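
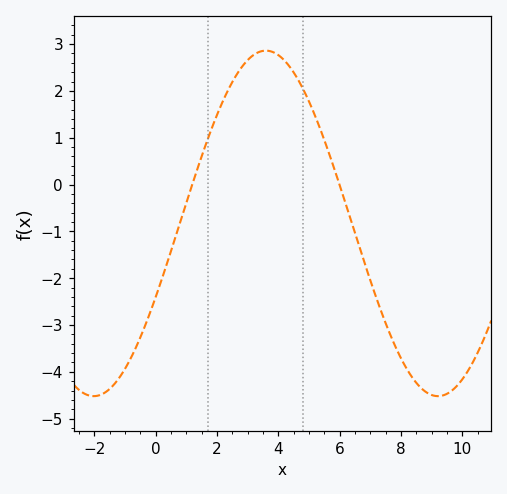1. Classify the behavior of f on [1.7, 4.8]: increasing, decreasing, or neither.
neither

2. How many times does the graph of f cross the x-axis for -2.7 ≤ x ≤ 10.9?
2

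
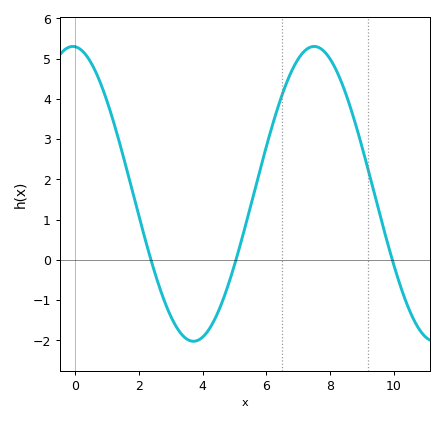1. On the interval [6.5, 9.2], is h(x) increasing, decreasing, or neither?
neither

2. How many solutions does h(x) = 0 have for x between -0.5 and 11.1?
3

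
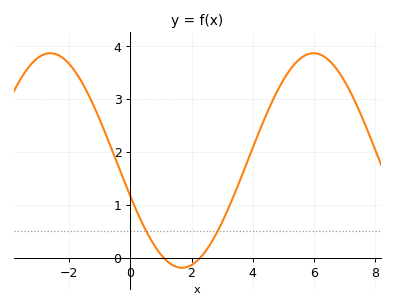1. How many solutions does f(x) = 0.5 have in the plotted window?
2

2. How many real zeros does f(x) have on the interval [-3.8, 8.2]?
2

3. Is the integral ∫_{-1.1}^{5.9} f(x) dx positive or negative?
positive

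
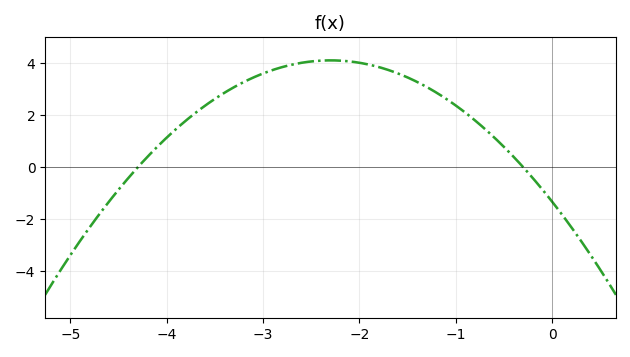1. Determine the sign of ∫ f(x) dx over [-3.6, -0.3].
positive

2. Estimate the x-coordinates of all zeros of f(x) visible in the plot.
-4.3, -0.3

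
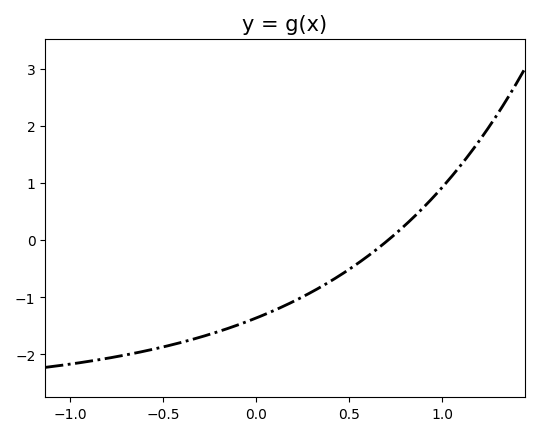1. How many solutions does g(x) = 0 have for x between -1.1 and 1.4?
1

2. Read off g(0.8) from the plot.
0.3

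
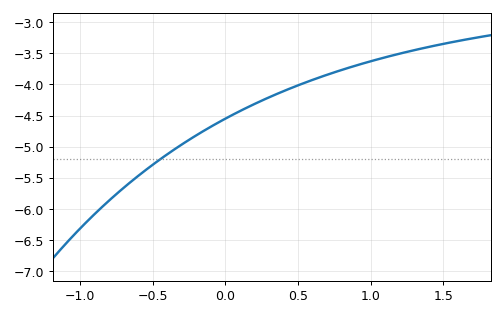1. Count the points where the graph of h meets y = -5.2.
1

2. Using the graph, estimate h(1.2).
-3.5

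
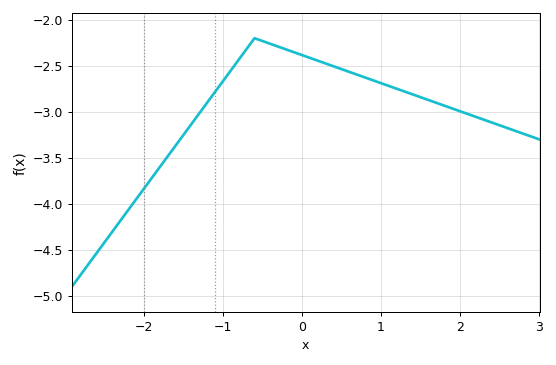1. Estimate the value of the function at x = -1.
-2.65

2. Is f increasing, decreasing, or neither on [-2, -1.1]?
increasing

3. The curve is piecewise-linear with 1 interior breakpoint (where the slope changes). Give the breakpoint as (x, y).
(-0.6, -2.2)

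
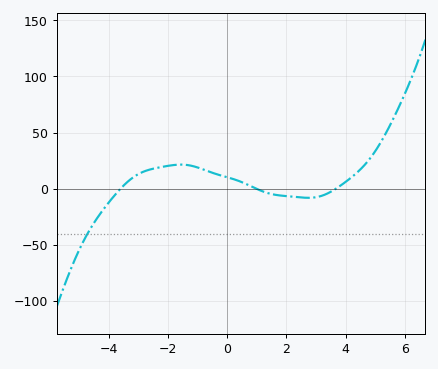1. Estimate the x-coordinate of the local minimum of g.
2.8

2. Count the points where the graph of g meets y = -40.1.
1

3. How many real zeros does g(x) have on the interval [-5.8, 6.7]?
3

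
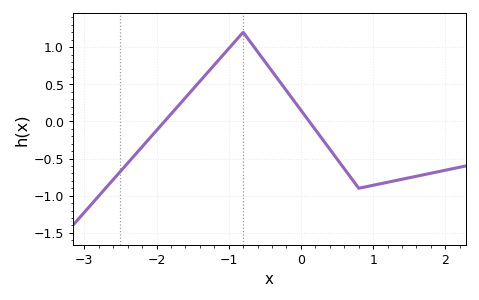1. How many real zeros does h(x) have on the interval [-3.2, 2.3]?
2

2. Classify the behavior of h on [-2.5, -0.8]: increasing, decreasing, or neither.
increasing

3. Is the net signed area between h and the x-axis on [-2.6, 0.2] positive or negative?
positive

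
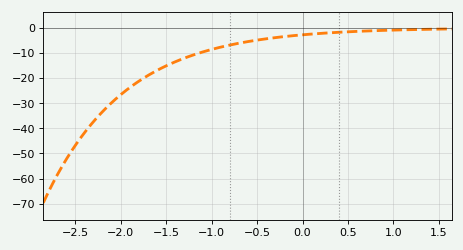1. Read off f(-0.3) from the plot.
-4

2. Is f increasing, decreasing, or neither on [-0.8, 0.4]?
increasing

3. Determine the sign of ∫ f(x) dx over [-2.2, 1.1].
negative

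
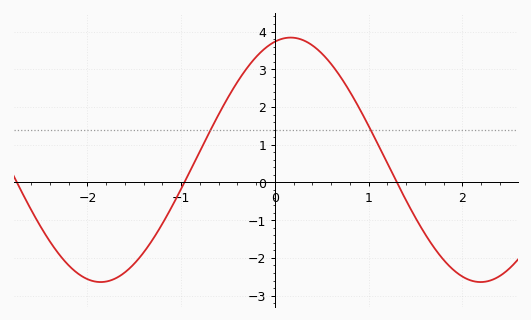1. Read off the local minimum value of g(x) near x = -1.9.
-2.64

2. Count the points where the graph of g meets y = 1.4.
2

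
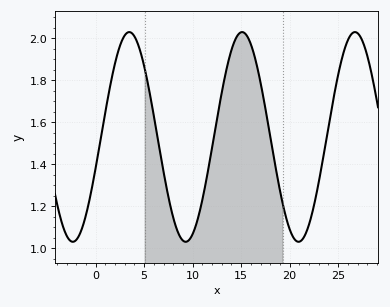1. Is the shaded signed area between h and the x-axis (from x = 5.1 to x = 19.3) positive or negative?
positive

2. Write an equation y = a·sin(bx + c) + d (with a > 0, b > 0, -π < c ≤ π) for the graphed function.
y = 0.5sin(0.54x - 0.3) + 1.53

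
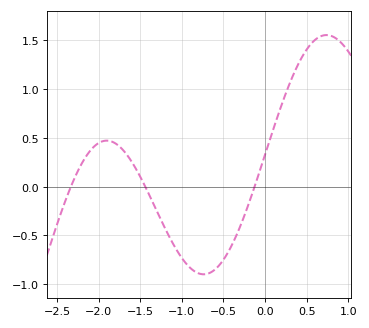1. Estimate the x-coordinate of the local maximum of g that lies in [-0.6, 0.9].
0.738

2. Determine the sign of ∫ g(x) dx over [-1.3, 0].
negative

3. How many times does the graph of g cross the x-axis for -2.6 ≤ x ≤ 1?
3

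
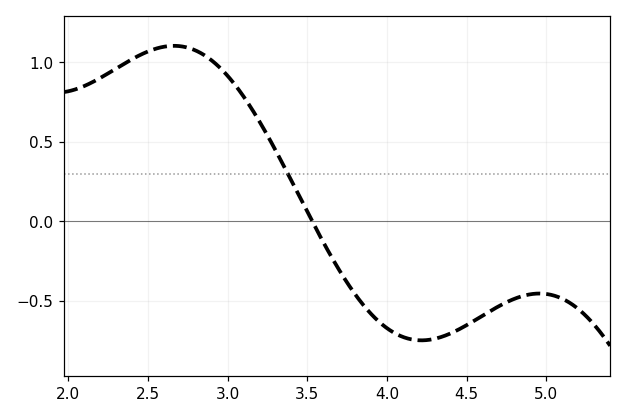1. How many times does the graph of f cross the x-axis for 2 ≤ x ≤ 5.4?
1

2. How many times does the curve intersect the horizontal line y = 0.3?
1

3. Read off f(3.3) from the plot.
0.45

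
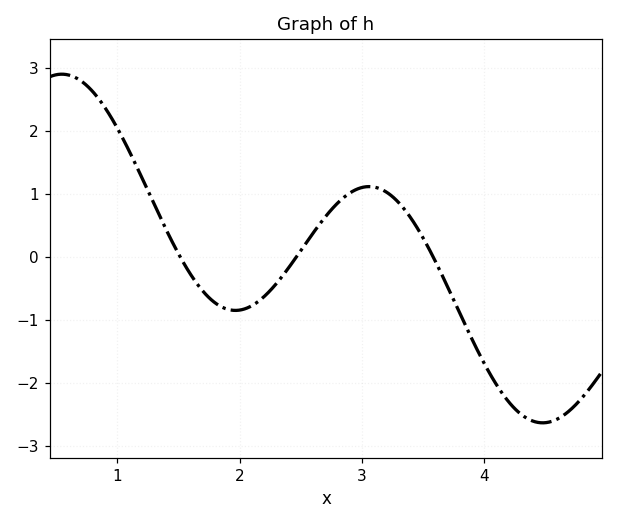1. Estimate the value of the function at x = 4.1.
-2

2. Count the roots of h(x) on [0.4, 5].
3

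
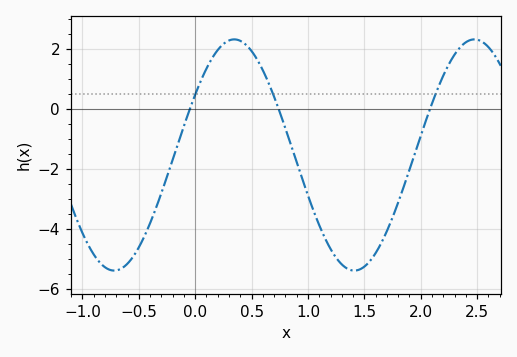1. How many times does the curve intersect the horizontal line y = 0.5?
3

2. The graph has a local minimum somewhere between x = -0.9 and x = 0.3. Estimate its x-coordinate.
-0.718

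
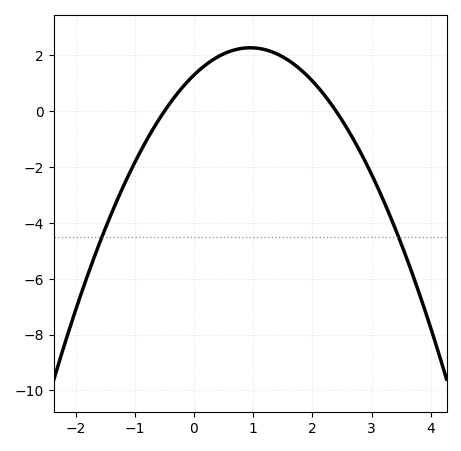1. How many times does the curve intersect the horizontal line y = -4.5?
2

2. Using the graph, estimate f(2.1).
0.8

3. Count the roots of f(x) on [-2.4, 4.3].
2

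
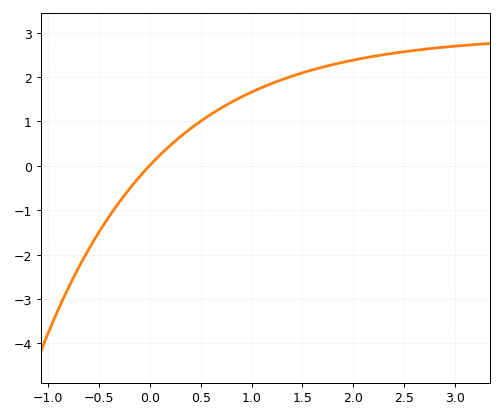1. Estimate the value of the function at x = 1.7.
2.2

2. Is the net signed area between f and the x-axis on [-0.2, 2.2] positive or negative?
positive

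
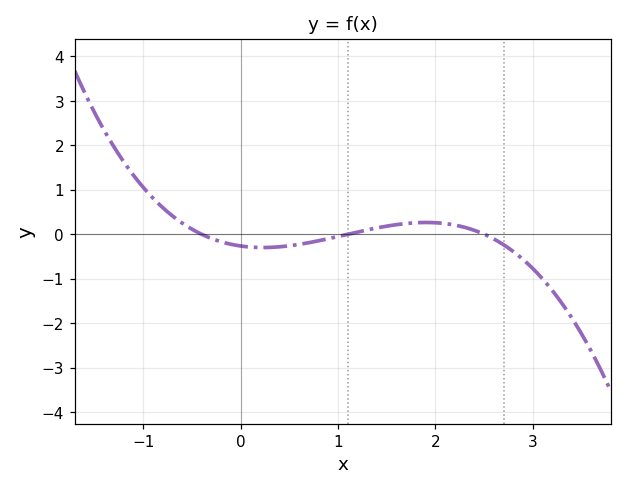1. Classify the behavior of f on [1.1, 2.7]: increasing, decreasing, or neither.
neither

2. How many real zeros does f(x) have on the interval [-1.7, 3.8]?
3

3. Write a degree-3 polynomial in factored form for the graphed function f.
y = -0.24(x + 0.4)(x - 1.1)(x - 2.5)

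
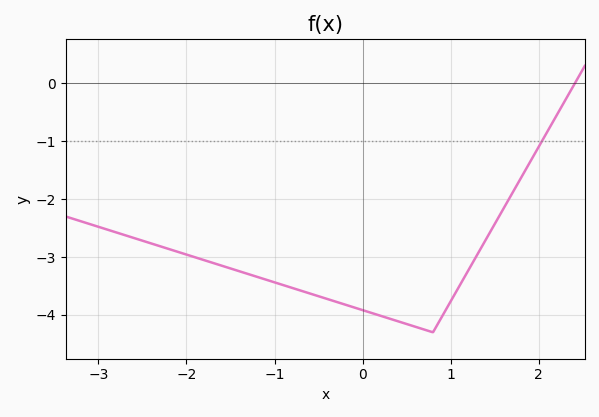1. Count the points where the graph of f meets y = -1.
1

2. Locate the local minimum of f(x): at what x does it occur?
0.8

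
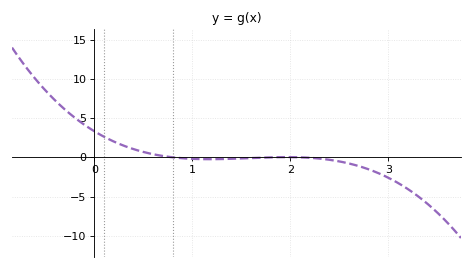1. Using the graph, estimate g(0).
3.33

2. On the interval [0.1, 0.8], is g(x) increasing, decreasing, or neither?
decreasing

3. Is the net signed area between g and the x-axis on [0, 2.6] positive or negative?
positive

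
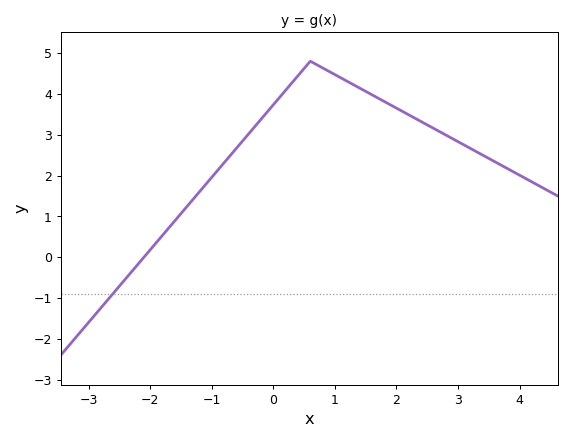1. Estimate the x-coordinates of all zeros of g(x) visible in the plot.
-2.2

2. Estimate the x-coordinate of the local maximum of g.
0.6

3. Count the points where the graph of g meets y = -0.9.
1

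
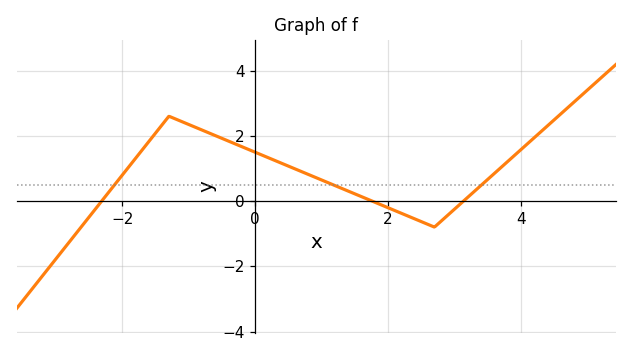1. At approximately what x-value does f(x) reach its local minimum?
2.7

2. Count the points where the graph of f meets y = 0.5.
3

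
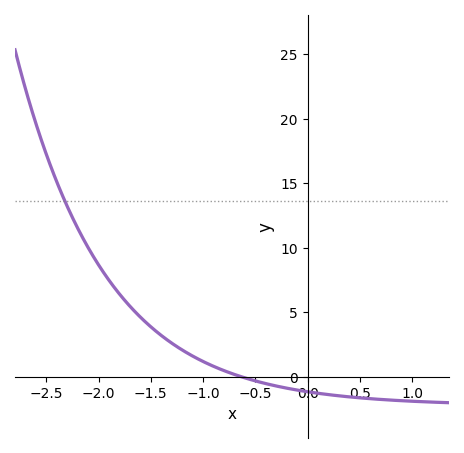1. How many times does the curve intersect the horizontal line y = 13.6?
1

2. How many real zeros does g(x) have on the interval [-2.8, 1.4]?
1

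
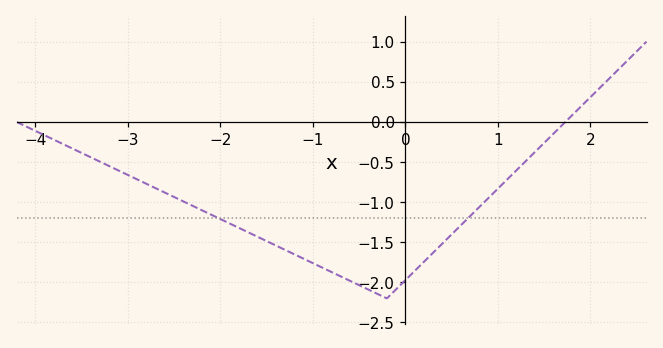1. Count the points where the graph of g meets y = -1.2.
2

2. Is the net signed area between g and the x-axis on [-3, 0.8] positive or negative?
negative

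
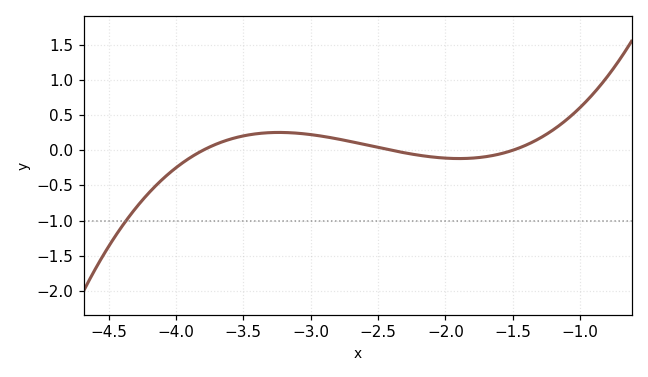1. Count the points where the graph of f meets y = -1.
1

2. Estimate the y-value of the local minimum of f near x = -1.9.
-0.118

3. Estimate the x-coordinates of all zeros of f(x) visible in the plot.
-3.8, -2.4, -1.5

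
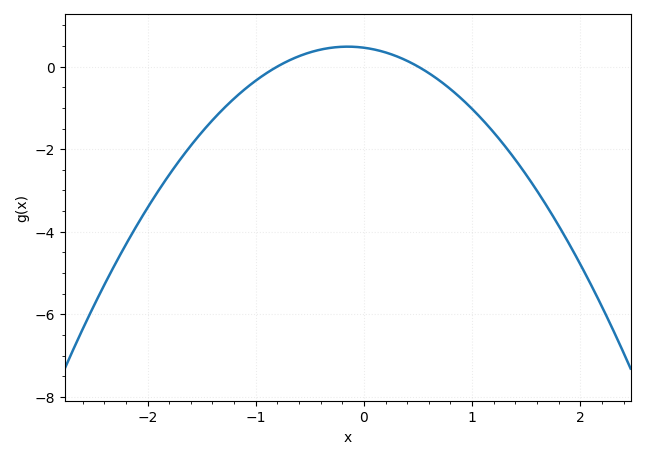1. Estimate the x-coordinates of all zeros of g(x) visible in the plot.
-0.8, 0.5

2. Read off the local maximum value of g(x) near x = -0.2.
0.482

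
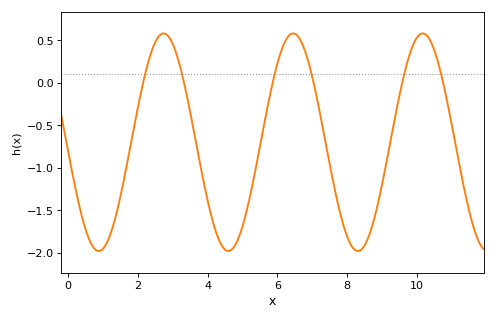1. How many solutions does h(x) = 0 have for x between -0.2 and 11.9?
6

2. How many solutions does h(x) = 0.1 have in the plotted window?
6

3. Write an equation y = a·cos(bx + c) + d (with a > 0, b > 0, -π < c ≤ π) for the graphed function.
y = 1.28cos(1.7x + 1.7) - 0.7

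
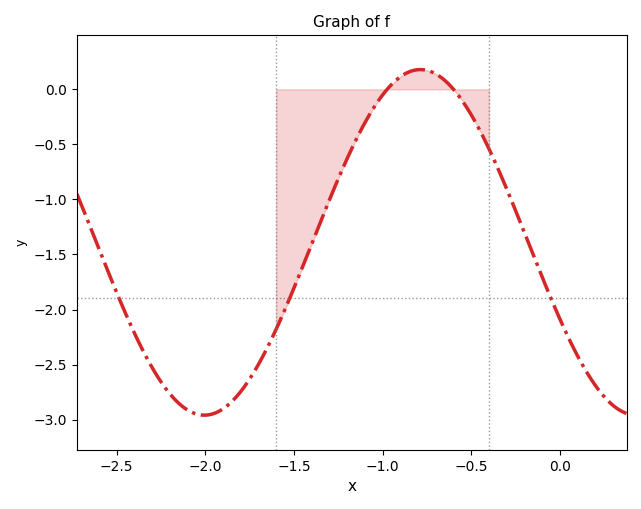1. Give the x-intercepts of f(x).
-0.974, -0.599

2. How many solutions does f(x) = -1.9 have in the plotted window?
3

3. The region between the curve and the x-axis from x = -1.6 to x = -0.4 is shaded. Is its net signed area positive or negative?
negative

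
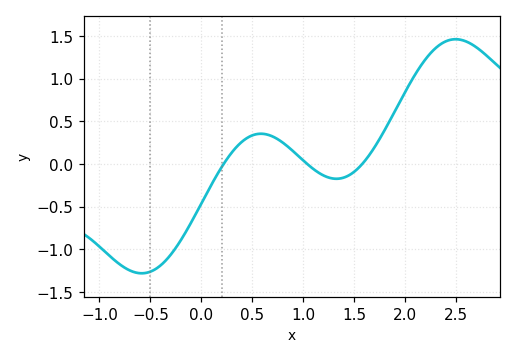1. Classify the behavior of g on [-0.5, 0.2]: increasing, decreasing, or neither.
increasing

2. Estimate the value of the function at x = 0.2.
-0.05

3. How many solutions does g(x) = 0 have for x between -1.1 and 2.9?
3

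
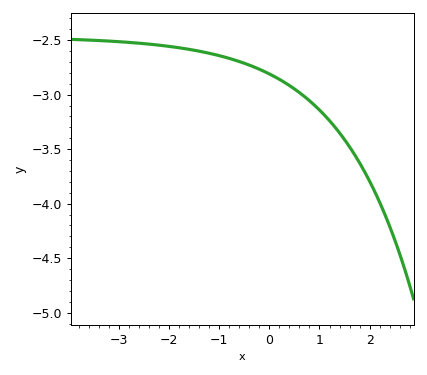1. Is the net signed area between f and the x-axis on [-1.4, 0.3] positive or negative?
negative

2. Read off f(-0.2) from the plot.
-2.77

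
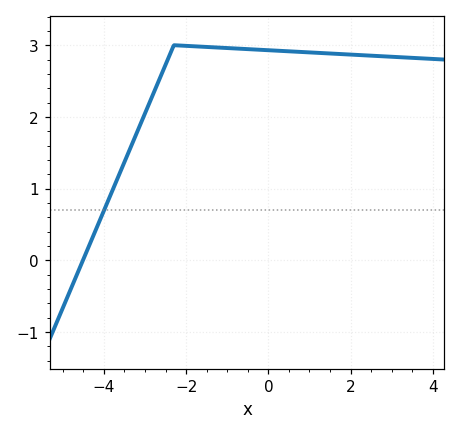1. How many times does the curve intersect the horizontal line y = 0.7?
1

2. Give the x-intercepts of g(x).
-4.6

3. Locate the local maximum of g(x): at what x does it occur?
-2.2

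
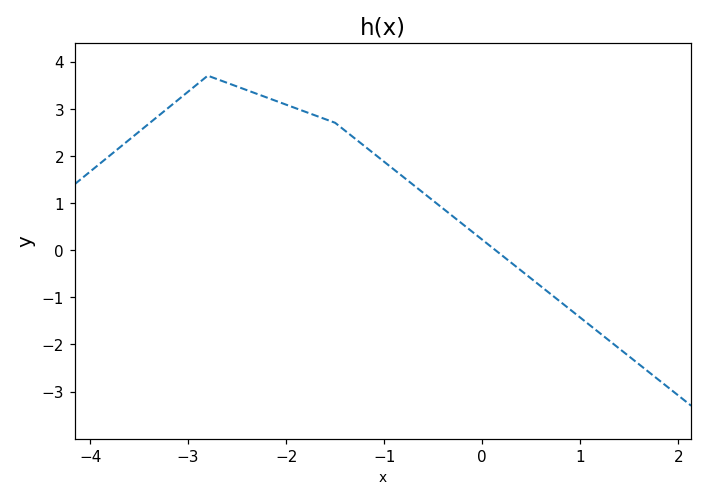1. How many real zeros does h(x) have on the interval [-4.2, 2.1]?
1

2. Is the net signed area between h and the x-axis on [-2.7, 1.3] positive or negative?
positive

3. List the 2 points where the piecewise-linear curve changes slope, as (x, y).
(-2.8, 3.7); (-1.5, 2.7)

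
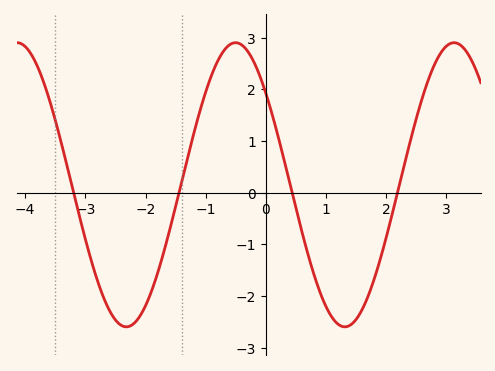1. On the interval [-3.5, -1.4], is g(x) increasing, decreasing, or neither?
neither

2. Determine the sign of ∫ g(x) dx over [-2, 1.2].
positive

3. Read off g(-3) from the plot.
-0.9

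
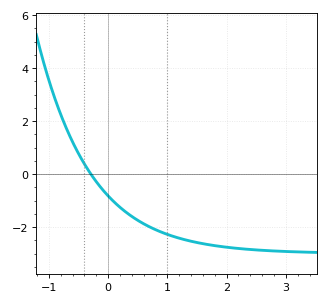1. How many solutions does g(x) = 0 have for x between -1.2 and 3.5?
1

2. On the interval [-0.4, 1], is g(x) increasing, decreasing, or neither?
decreasing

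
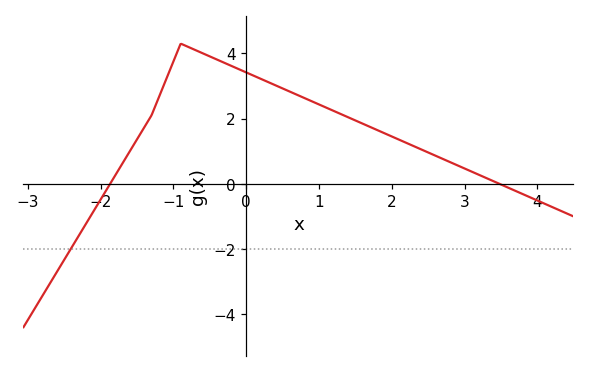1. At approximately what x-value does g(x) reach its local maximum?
-0.8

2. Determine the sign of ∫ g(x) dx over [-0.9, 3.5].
positive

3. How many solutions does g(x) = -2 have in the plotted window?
1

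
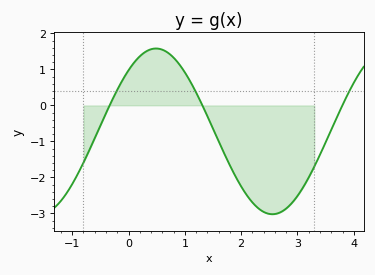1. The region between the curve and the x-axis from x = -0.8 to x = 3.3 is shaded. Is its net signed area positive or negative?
negative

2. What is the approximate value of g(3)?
-2.5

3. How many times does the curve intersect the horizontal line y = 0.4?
3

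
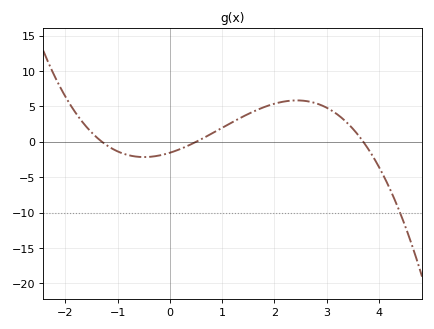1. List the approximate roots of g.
-1.3, 0.5, 3.7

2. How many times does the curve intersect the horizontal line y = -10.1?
1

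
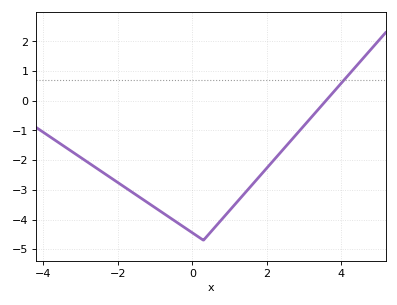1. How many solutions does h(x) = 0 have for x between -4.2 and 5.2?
1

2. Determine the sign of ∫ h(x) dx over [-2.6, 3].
negative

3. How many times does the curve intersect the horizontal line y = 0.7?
1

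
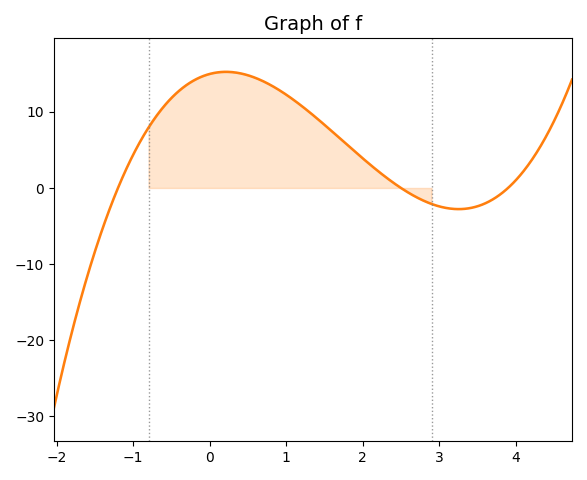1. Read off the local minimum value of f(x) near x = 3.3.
-3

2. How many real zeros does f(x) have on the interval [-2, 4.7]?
3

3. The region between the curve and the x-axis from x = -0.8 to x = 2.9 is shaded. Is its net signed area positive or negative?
positive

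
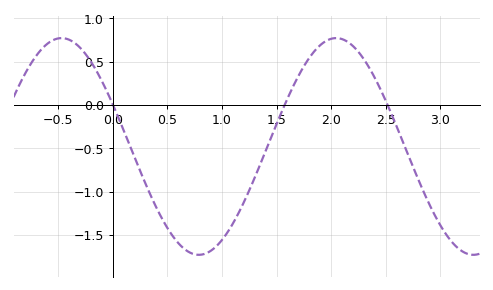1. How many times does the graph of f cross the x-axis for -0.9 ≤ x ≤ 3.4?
3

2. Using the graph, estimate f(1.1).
-1.35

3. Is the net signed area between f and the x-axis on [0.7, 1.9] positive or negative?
negative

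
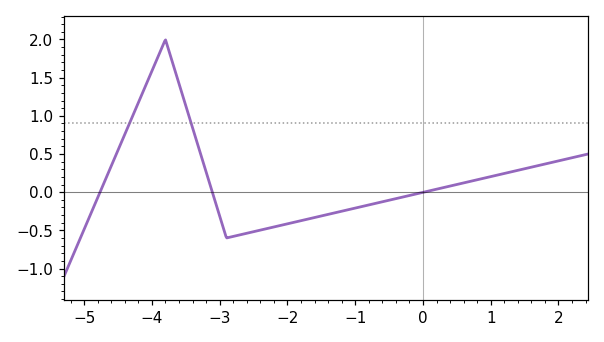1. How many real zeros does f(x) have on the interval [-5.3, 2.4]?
3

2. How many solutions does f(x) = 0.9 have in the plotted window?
2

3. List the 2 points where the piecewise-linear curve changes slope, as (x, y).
(-3.8, 2); (-2.9, -0.6)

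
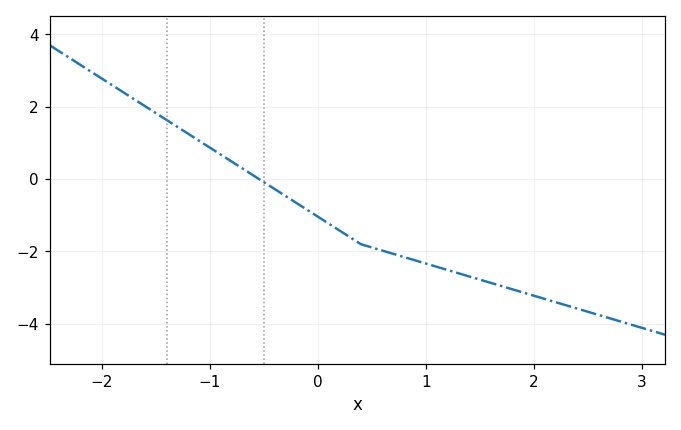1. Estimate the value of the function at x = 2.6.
-3.75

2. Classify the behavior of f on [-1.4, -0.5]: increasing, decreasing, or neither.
decreasing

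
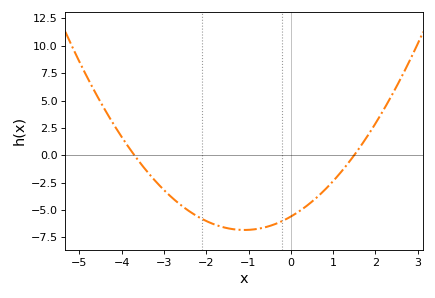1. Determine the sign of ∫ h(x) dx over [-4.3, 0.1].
negative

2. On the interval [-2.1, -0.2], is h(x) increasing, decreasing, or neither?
neither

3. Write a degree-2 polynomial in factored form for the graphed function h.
y = 1.01(x + 3.7)(x - 1.5)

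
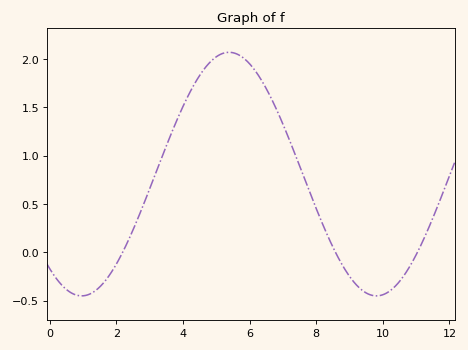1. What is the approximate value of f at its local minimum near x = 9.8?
-0.45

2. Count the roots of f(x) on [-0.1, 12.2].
3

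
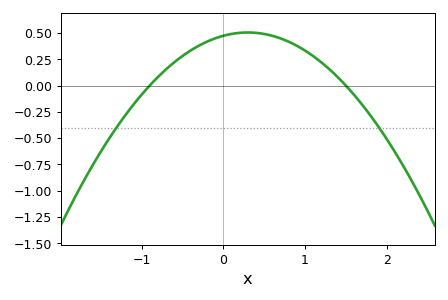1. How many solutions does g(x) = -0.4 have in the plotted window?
2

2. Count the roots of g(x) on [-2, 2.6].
2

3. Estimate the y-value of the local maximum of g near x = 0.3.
0.5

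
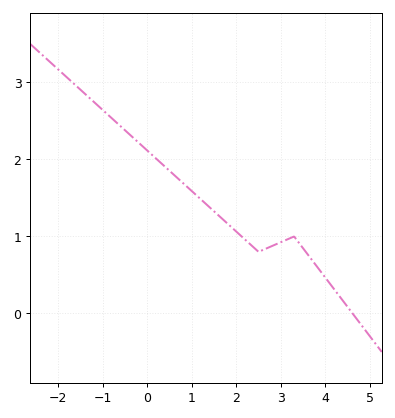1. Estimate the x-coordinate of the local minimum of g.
2.5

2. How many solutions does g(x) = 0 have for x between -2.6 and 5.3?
1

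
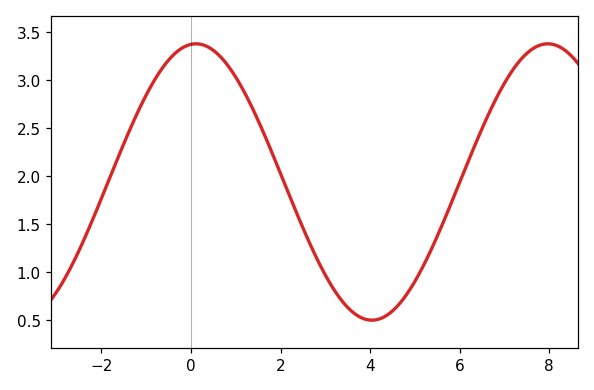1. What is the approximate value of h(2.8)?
1.15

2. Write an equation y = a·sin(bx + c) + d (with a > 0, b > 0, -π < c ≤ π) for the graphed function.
y = 1.44sin(0.8x + 1.5) + 1.94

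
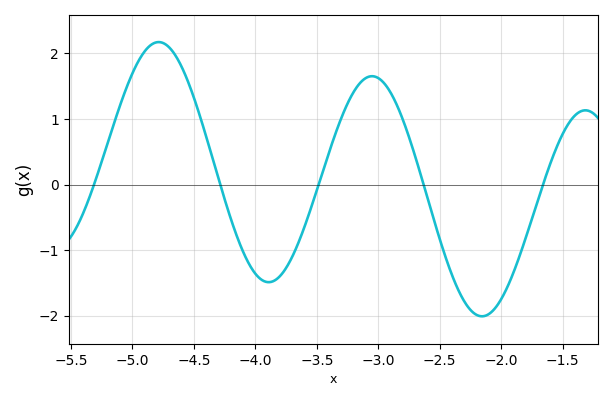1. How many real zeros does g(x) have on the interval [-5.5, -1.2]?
5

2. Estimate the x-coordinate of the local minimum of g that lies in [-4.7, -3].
-3.89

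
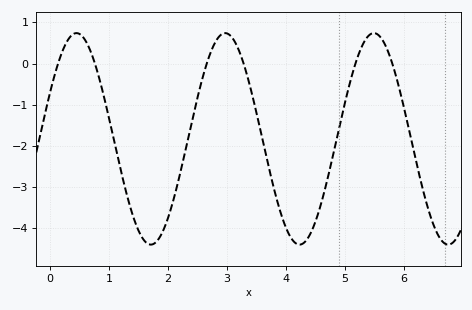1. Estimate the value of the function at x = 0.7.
0.3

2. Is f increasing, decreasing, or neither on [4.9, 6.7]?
neither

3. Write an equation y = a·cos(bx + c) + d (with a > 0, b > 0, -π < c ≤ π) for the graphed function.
y = 2.57cos(2.5x - 1.1) - 1.83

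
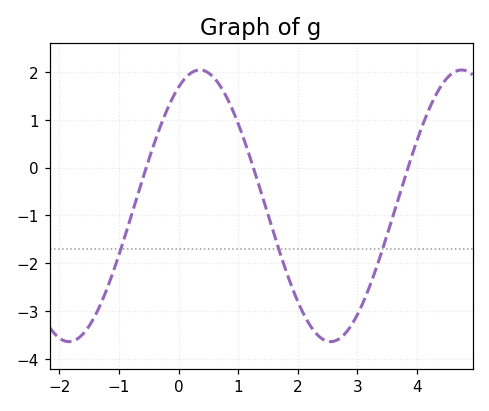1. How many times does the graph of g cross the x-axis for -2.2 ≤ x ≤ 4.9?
3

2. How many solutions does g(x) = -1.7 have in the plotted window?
3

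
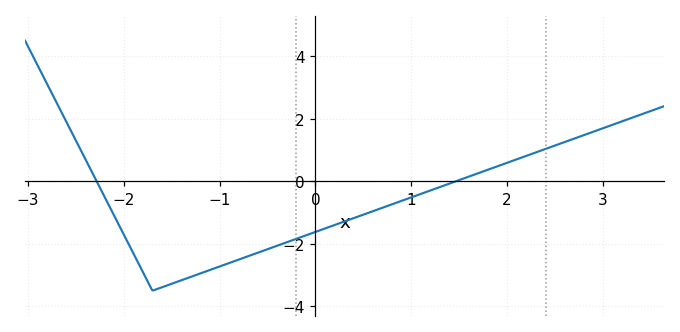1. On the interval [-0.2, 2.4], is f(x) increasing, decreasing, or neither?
increasing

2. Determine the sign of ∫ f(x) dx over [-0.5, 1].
negative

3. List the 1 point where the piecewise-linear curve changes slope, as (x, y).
(-1.7, -3.5)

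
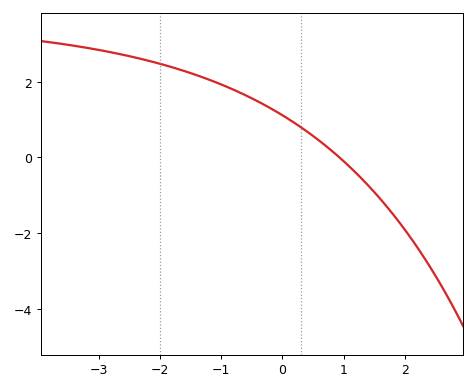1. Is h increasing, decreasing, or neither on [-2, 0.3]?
decreasing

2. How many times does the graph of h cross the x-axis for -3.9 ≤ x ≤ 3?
1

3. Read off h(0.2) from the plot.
0.904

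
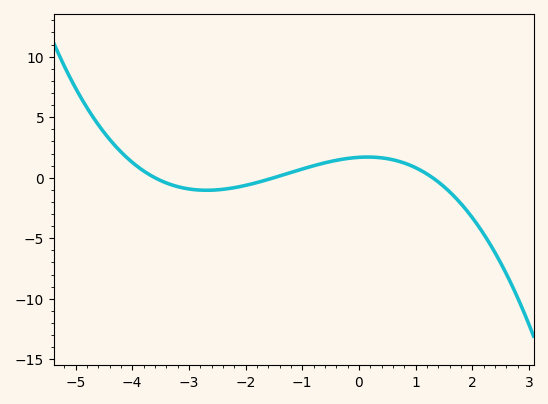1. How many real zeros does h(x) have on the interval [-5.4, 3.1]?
3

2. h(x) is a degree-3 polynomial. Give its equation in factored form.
y = -0.24(x + 3.6)(x + 1.5)(x - 1.3)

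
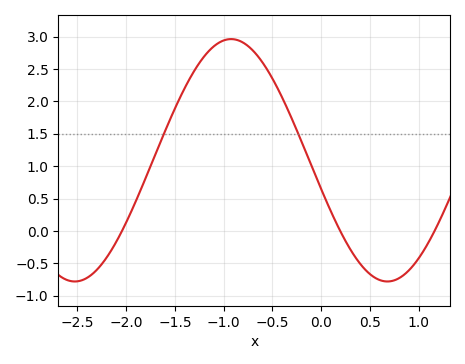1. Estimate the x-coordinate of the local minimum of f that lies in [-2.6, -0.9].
-2.53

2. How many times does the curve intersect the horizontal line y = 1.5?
2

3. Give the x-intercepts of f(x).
-2.04, 0.195, 1.16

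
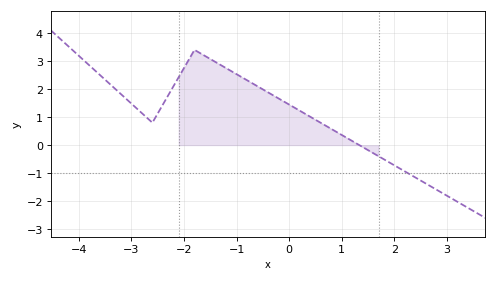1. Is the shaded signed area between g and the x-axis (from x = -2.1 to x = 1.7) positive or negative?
positive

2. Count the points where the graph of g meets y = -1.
1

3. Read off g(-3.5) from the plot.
2.34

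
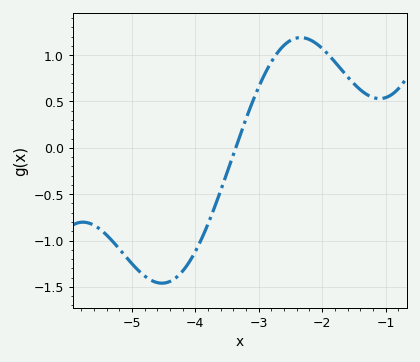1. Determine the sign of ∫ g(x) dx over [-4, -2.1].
positive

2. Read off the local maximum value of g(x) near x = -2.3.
1.2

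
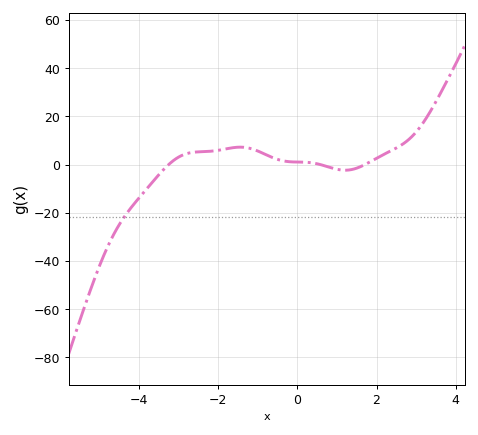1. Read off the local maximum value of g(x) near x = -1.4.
8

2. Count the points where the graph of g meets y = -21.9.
1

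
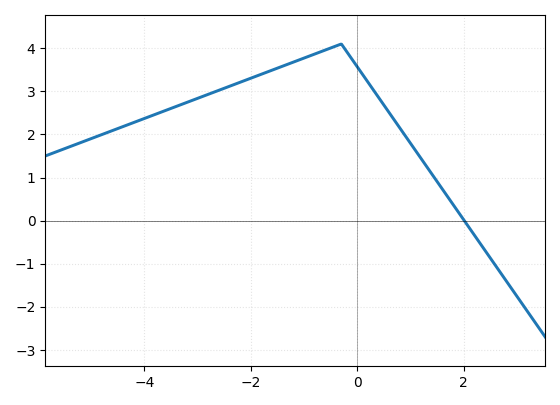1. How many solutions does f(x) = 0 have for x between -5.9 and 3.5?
1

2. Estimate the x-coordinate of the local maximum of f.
-0.303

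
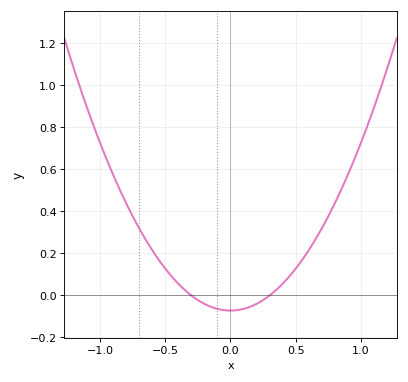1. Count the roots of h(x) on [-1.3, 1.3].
2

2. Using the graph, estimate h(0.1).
-0.064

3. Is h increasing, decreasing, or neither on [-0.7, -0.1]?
decreasing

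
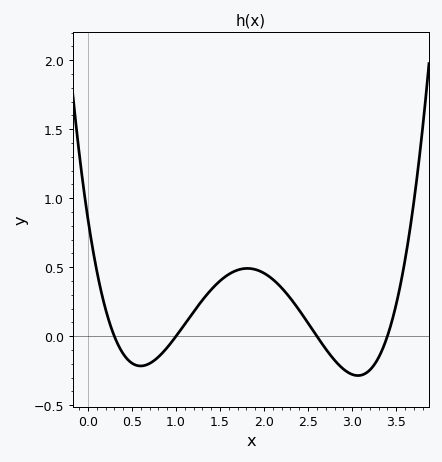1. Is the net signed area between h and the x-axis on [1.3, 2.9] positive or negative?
positive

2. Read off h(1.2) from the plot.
0.177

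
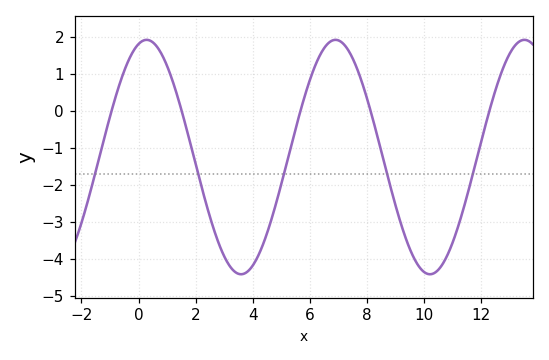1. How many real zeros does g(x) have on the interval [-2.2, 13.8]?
5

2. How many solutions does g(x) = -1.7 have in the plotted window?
5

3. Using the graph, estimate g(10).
-4.35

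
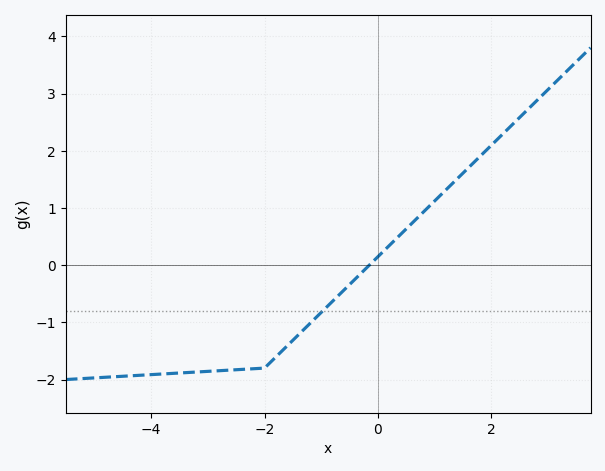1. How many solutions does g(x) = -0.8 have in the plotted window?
1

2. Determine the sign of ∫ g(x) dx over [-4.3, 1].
negative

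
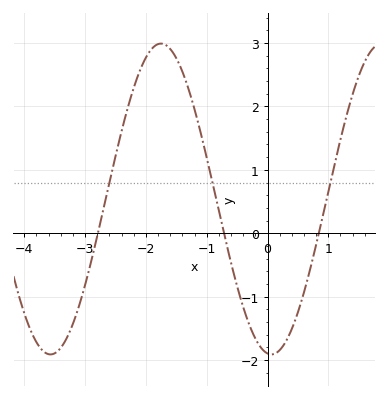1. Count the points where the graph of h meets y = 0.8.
3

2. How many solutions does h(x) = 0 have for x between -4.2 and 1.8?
3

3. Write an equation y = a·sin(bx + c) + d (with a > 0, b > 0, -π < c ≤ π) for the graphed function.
y = 2.45sin(1.7x - 1.7) + 0.54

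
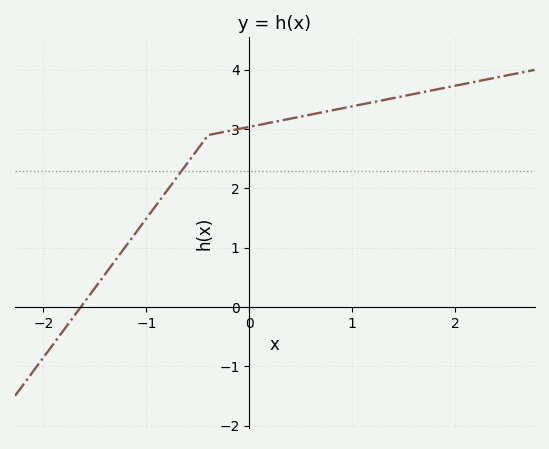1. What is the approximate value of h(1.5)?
3.6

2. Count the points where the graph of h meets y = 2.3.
1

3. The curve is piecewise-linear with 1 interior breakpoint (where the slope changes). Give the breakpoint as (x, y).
(-0.4, 2.9)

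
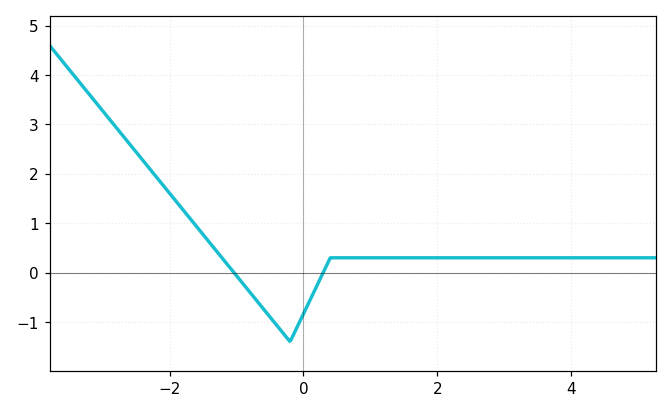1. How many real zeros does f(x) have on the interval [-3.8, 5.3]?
2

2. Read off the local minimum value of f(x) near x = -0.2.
-1.4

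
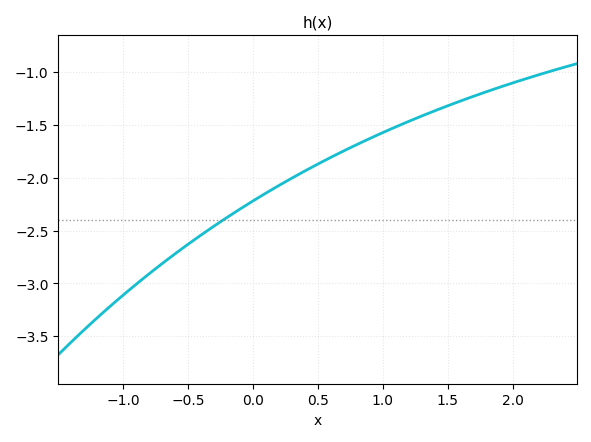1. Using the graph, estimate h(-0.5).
-2.63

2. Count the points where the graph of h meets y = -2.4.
1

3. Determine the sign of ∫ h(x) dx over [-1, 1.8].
negative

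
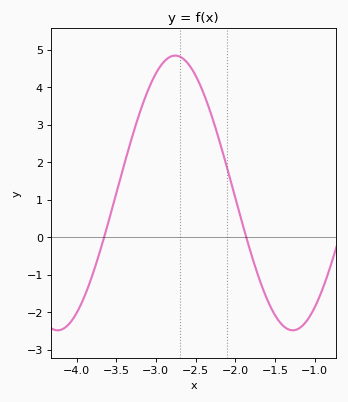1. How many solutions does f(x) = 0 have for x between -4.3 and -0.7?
2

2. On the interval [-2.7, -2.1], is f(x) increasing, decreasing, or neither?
decreasing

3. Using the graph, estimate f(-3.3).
2.7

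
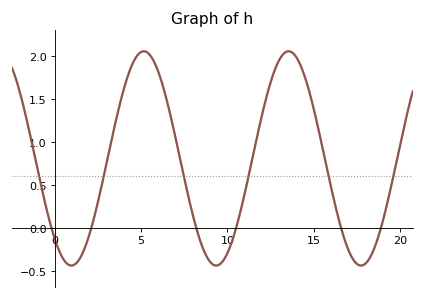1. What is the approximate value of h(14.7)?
1.6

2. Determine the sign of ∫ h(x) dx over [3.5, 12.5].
positive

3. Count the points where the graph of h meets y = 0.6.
6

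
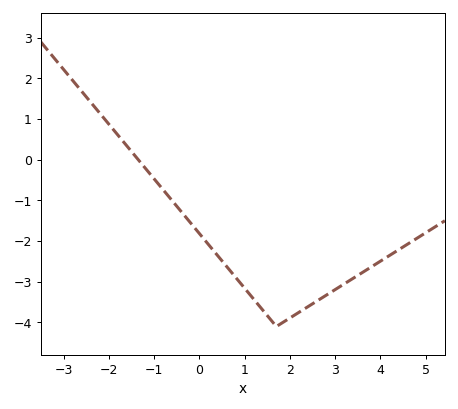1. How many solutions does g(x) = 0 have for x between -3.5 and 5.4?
1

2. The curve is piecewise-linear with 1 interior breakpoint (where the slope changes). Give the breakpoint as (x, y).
(1.7, -4.1)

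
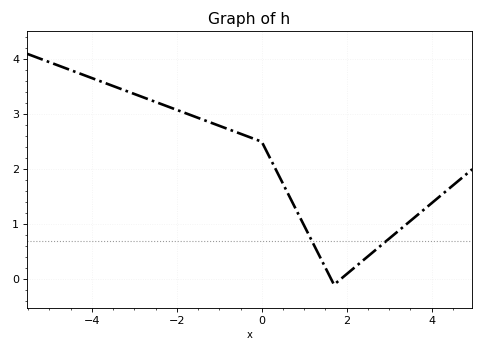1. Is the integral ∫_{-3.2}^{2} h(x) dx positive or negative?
positive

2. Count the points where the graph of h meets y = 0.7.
2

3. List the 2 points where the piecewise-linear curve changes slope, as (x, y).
(0, 2.5); (1.7, -0.1)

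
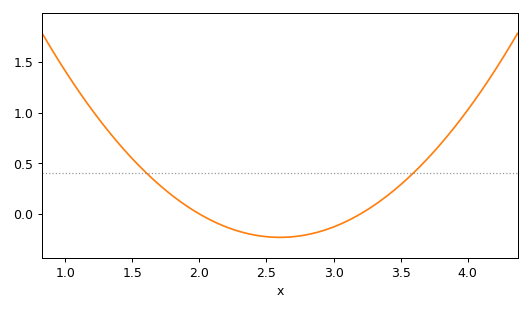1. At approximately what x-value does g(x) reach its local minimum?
2.6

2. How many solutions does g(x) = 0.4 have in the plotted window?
2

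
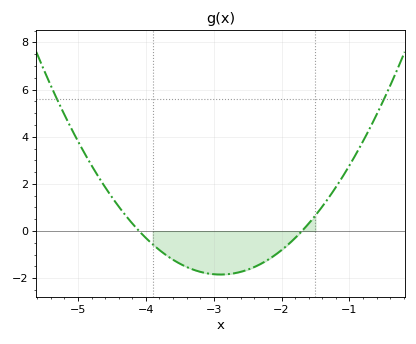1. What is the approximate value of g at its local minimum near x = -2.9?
-1.8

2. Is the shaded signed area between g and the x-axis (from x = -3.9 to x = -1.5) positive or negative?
negative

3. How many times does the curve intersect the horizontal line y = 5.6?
2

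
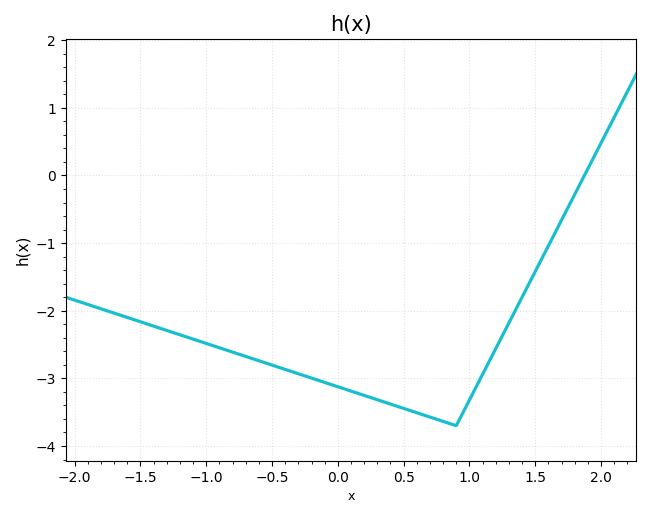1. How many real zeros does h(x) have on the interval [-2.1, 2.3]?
1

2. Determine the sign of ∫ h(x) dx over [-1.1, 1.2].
negative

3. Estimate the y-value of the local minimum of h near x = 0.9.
-3.7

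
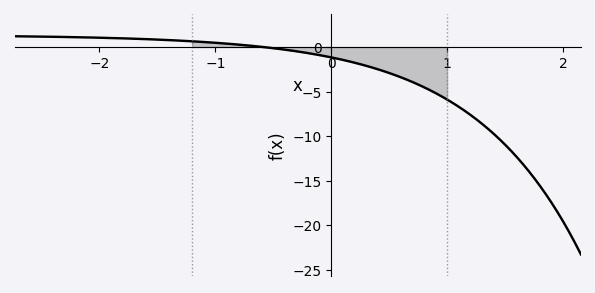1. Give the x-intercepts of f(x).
-0.585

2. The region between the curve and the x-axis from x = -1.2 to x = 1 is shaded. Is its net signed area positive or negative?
negative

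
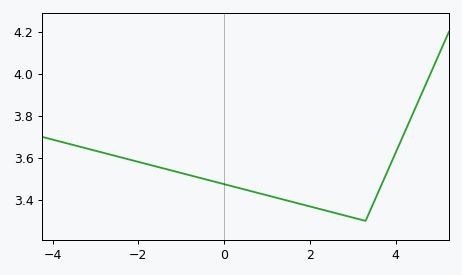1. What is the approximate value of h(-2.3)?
3.6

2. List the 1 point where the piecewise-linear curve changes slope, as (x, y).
(3.3, 3.3)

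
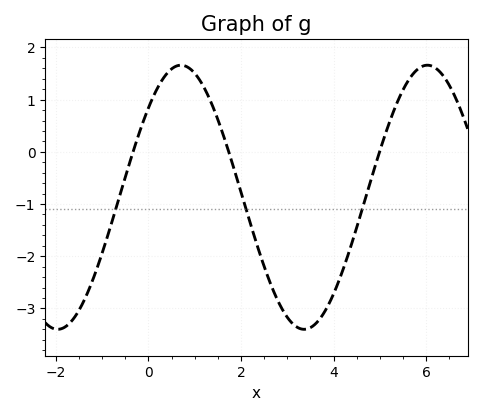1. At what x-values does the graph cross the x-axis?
-0.331, 1.74, 4.99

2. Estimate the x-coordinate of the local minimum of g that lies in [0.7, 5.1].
3.37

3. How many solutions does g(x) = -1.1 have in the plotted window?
3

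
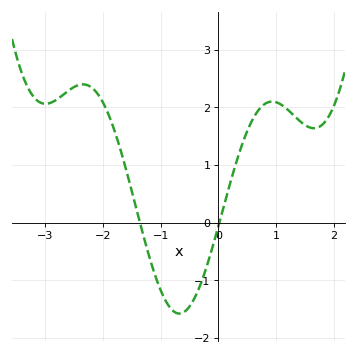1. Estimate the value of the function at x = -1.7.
1.28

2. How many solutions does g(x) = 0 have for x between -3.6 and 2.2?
2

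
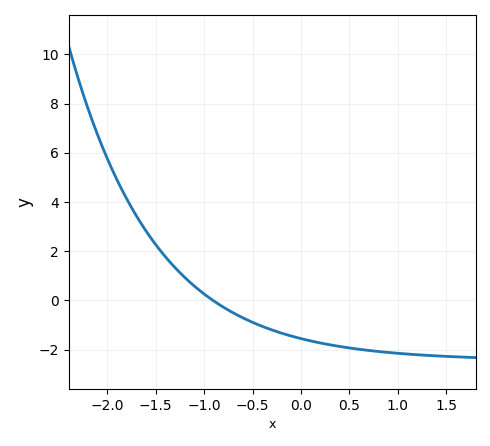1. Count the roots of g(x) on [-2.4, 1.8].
1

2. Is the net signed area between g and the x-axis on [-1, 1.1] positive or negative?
negative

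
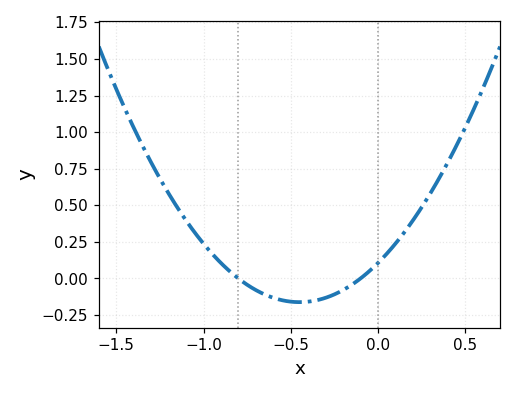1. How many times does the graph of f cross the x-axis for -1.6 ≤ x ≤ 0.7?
2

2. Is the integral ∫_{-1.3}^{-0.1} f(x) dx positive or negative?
positive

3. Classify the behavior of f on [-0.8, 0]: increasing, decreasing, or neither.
neither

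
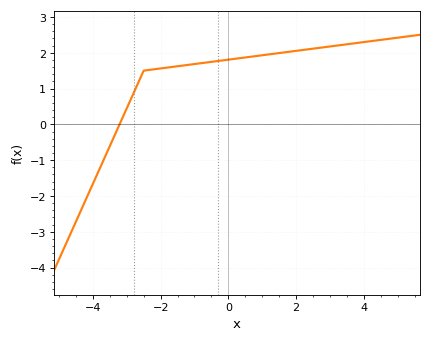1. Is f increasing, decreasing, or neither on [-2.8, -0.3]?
increasing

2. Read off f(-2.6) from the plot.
1.29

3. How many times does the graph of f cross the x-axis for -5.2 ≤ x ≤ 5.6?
1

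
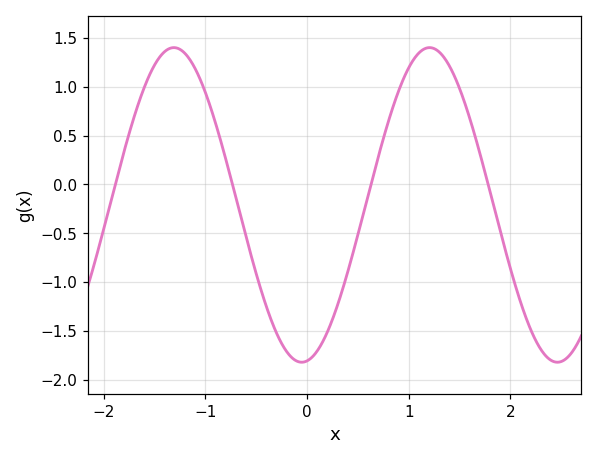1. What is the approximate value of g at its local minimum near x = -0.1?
-1.8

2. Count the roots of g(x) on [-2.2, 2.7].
4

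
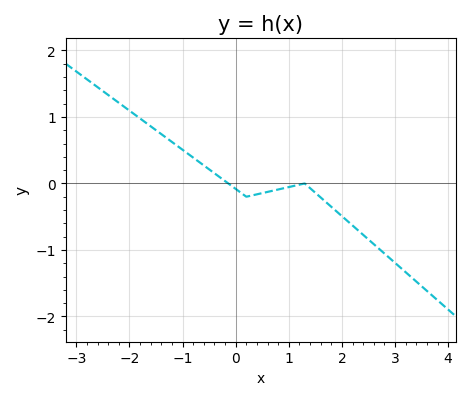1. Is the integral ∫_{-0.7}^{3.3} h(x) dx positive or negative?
negative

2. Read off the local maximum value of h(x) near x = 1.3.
0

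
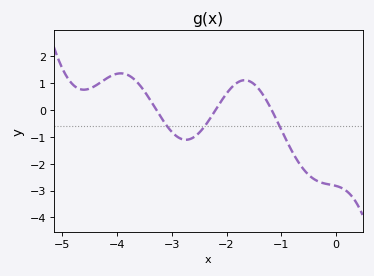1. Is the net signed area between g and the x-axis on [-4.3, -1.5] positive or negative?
positive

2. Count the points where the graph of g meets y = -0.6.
3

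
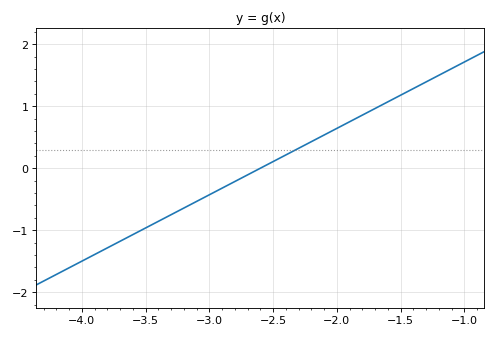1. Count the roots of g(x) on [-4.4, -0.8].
1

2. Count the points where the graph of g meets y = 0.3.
1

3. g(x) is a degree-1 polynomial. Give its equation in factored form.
y = 1.07(x + 2.6)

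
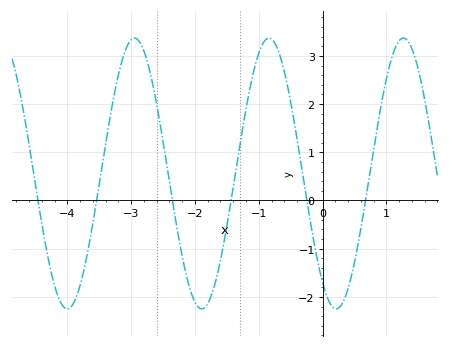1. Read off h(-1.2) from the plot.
1.9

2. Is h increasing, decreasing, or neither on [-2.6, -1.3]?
neither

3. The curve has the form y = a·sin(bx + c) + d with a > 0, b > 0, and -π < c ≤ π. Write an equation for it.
y = 2.81sin(3x - 2.2) + 0.56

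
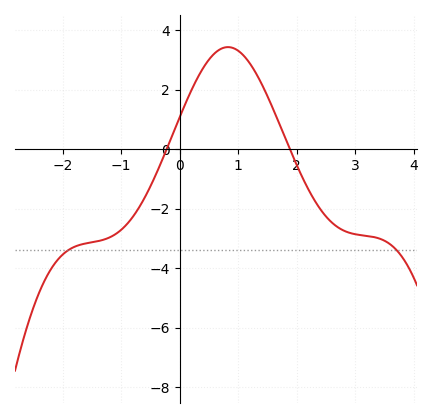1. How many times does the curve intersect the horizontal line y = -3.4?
2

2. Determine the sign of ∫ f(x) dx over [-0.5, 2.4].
positive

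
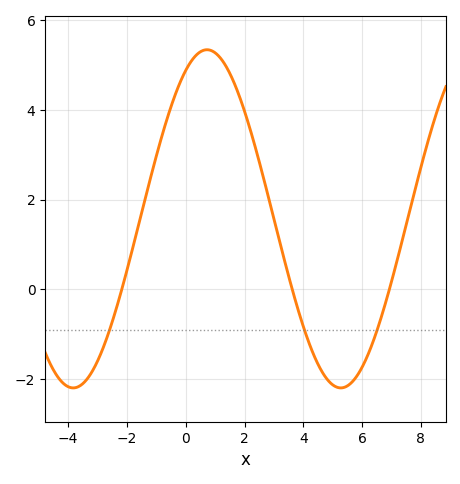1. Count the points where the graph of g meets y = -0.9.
3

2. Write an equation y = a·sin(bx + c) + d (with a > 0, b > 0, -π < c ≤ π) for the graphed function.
y = 3.77sin(0.69x + 1.1) + 1.57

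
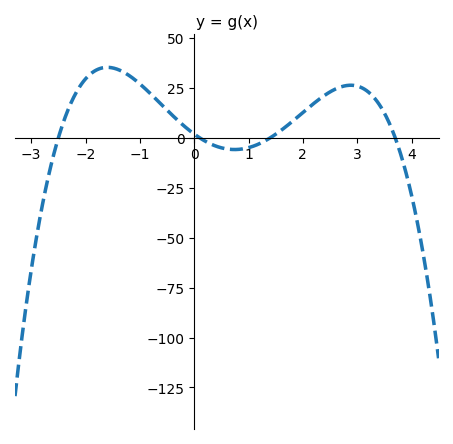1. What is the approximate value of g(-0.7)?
20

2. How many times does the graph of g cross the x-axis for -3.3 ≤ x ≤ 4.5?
4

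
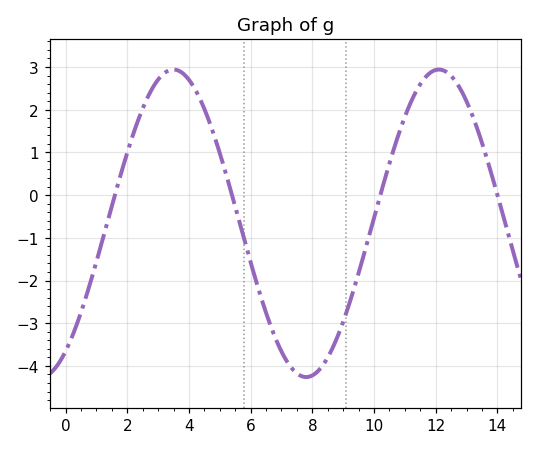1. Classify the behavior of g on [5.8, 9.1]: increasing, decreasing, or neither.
neither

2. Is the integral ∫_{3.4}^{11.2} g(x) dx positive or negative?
negative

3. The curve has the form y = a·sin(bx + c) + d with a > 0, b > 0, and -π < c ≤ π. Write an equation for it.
y = 3.6sin(0.73x - 0.982) - 0.66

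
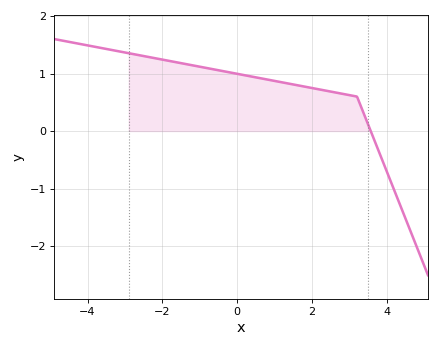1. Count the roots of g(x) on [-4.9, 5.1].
1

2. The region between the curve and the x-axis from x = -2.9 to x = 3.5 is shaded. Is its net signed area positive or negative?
positive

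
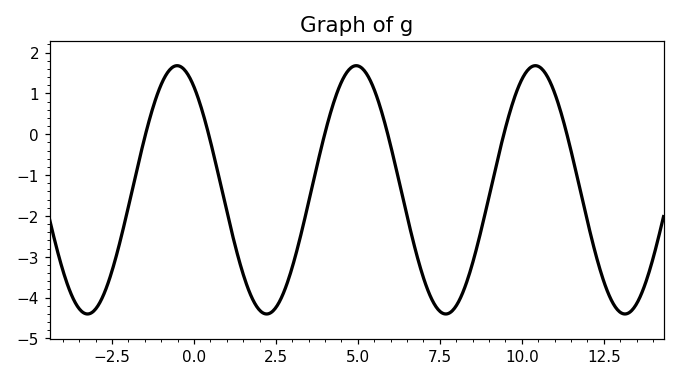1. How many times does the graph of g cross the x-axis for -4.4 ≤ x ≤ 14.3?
6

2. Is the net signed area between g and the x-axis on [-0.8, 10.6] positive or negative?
negative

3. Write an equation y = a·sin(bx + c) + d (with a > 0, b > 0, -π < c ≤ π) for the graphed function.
y = 3.04sin(1.1x + 2.2) - 1.36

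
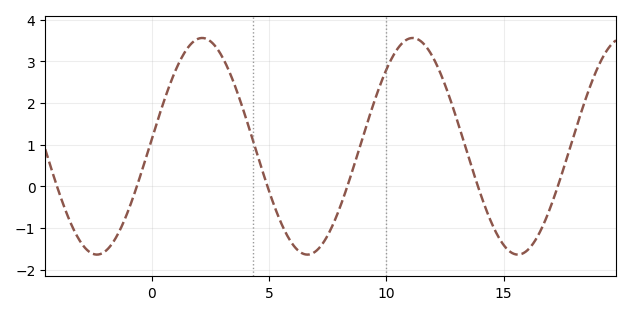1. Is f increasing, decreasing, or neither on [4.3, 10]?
neither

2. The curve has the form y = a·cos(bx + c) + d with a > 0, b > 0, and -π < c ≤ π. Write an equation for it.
y = 2.6cos(0.7x - 1.5) + 0.96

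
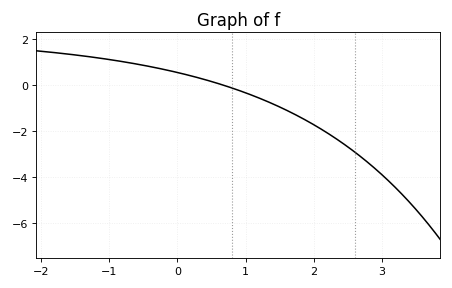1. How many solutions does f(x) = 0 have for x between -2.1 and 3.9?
1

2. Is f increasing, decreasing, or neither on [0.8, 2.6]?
decreasing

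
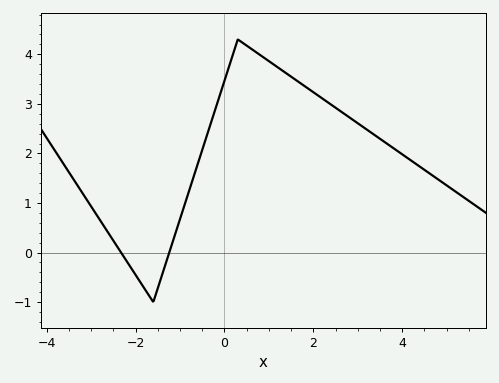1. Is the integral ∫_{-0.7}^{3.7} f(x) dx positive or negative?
positive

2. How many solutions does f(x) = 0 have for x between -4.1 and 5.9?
2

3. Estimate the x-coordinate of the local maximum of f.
0.2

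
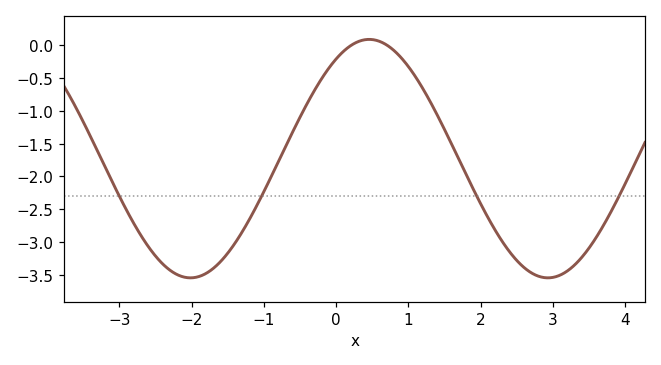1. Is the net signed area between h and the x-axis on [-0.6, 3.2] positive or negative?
negative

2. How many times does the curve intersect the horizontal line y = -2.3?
4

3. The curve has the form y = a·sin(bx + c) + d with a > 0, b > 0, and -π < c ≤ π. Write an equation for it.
y = 1.82sin(1.27x + 0.99) - 1.73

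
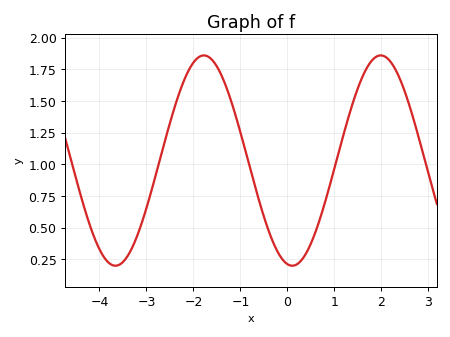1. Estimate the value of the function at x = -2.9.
0.783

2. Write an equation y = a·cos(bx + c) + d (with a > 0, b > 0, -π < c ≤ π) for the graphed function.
y = 0.83cos(1.67x + 2.97) + 1.03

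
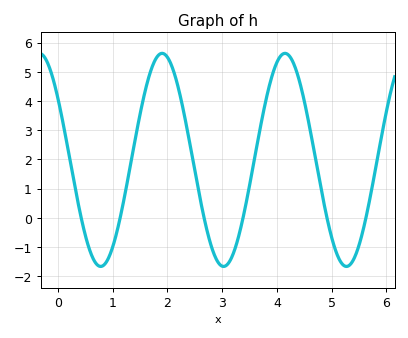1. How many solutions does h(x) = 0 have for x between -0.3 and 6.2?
6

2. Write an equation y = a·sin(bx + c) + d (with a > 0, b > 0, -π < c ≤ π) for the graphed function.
y = 3.65sin(2.8x + 2.52) + 1.98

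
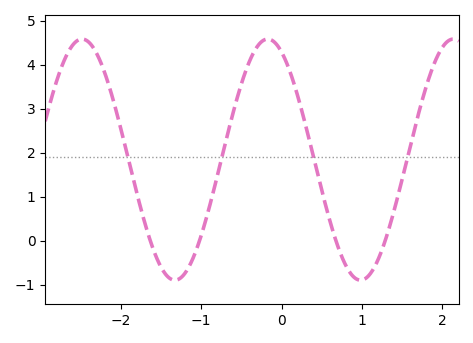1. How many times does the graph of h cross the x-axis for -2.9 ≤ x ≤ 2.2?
4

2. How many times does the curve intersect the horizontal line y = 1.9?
4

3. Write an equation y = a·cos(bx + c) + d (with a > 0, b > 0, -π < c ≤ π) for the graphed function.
y = 2.74cos(2.7x + 0.47) + 1.84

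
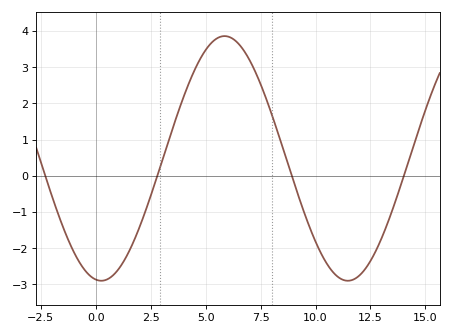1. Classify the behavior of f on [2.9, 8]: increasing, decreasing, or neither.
neither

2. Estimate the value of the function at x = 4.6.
3.05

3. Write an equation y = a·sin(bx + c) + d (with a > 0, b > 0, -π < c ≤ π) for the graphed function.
y = 3.38sin(0.56x - 1.71) + 0.48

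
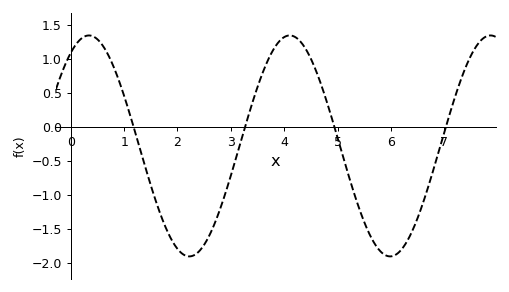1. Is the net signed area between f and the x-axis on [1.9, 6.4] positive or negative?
negative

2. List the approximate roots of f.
1.18, 3.27, 4.94, 7.03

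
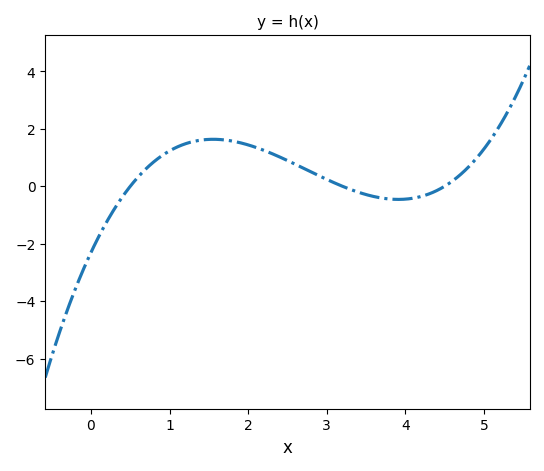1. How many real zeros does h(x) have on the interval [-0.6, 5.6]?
3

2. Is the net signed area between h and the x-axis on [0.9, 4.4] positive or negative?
positive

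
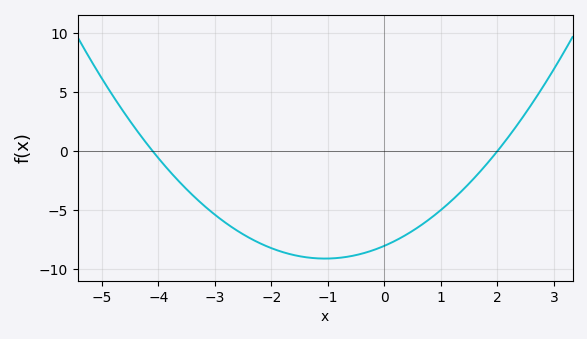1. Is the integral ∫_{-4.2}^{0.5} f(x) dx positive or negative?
negative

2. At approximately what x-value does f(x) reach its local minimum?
-1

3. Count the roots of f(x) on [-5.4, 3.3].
2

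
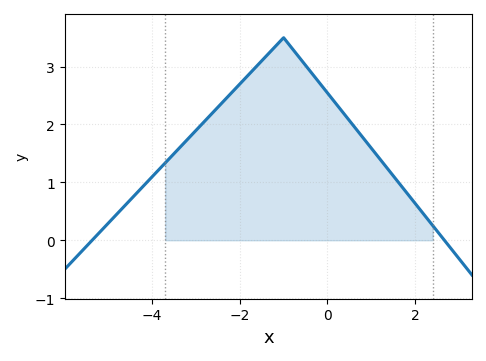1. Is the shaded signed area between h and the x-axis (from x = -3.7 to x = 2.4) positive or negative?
positive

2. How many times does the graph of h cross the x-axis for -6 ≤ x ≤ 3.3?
2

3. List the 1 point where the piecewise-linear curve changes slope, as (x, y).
(-1, 3.5)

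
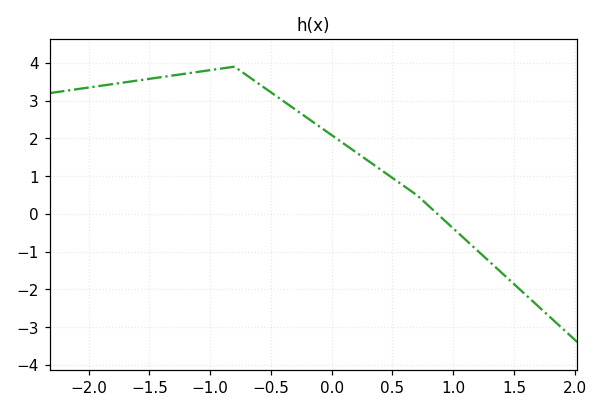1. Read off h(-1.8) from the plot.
3.4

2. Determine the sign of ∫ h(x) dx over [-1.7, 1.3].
positive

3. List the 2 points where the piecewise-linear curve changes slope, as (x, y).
(-0.8, 3.9); (0.7, 0.5)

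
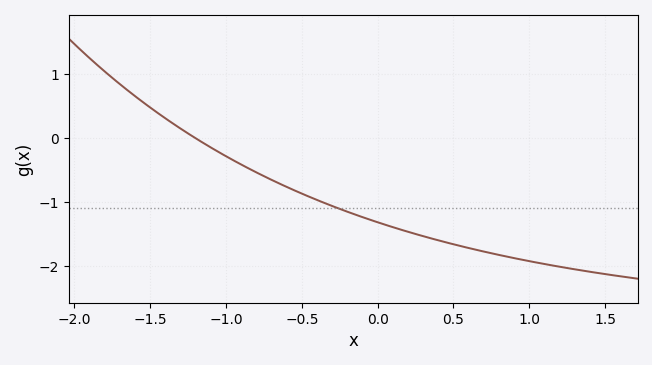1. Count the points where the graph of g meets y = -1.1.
1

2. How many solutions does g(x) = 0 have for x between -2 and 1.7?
1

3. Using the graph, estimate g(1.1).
-2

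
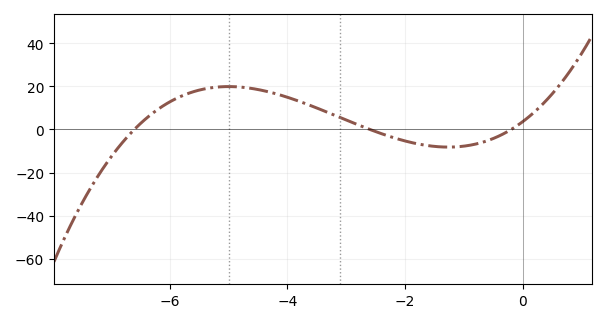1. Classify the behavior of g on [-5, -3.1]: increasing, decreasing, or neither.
decreasing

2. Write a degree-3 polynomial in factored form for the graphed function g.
y = 1.08(x + 6.6)(x + 2.6)(x + 0.2)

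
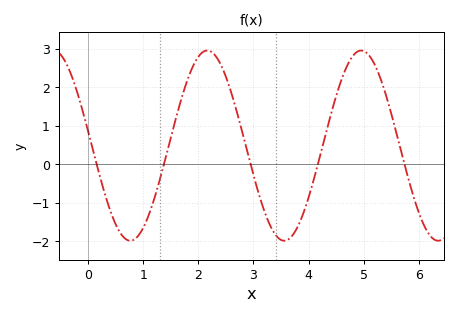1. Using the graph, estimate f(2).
2.79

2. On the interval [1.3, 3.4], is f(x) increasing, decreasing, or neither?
neither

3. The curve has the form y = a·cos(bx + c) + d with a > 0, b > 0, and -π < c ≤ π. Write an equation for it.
y = 2.47cos(2.25x + 1.42) + 0.48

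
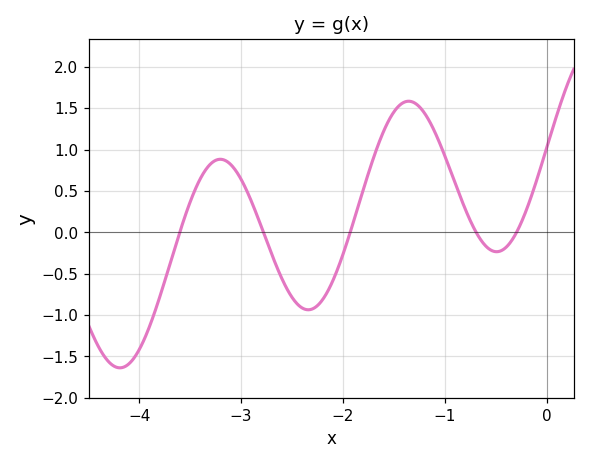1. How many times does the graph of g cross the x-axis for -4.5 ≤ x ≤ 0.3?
5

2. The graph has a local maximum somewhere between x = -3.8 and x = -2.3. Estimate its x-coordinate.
-3.2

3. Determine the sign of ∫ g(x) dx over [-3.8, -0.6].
positive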